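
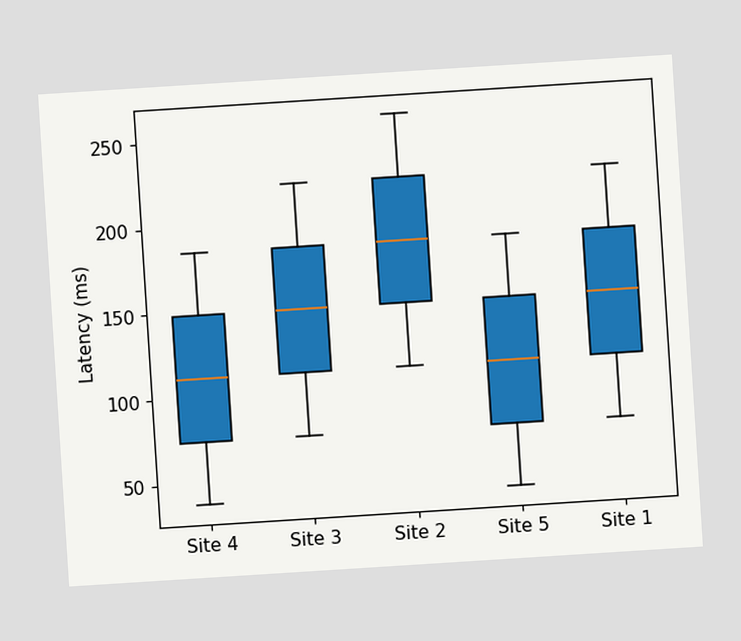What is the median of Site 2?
The chart is tilted about 4° counter-clockwise. The median line in the Site 2 box sits at 185ms.

185ms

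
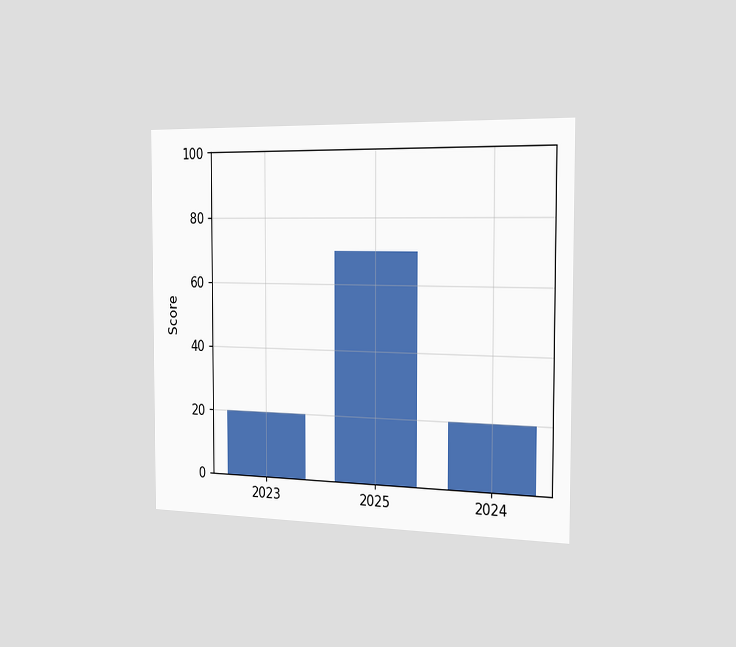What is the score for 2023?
20

The chart is viewed slightly from the right. Reading along the chart's y-axis, the 2023 bar reaches 20.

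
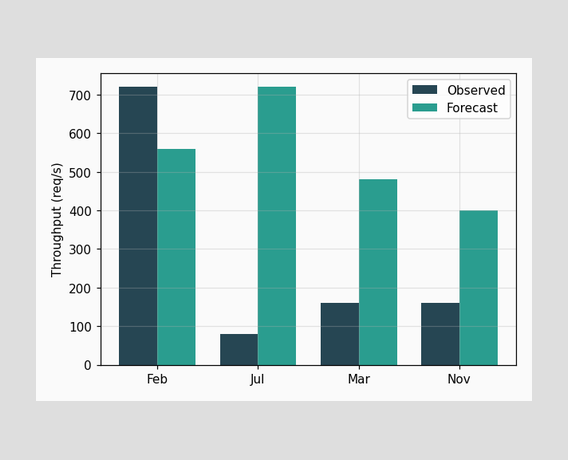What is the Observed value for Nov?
160req/s

The Observed bar at Nov reaches 160req/s on the y-axis.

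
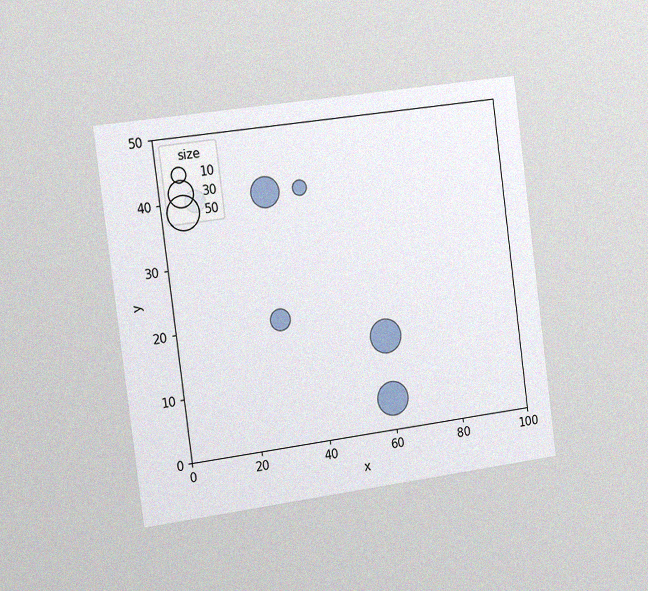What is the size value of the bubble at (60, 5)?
The chart is tilted about 7° counter-clockwise and viewed slightly from the left, with some photo noise. Matching the bubble at (60, 5) against the size legend gives 50.

50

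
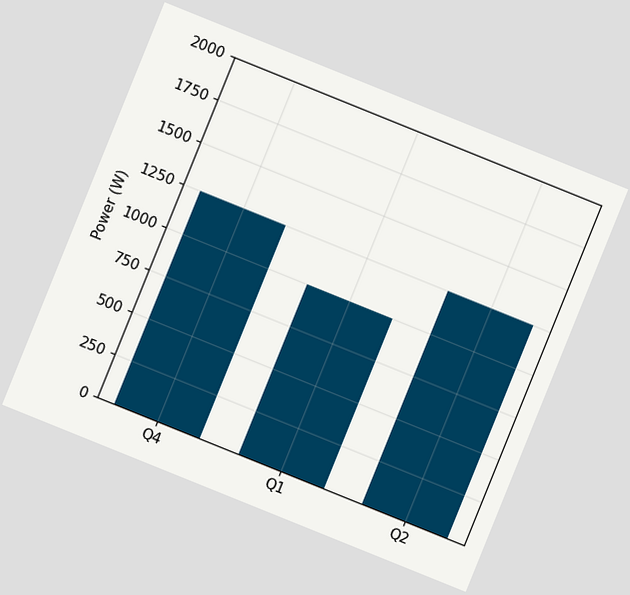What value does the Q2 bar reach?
1250W

The chart is tilted about 22° clockwise. Reading along the chart's y-axis, the Q2 bar reaches 1250W.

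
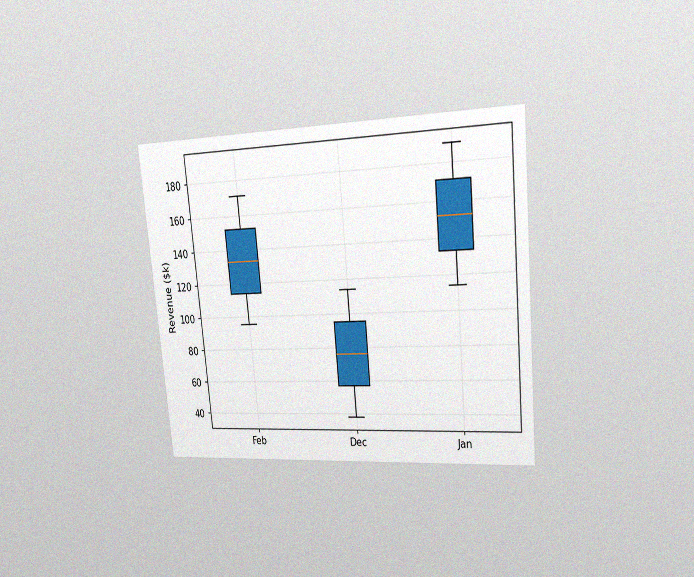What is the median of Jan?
The chart is tilted about 5° counter-clockwise and viewed slightly from the right, with some photo noise. The median line in the Jan box sits at $152k.

$152k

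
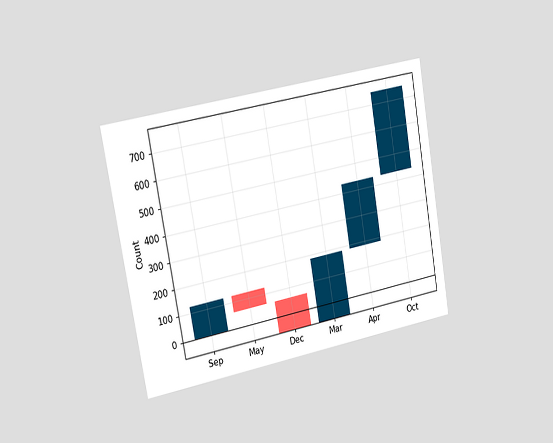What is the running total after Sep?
The chart is tilted about 10° counter-clockwise and viewed slightly from the left. After Sep the running total reaches 124.

124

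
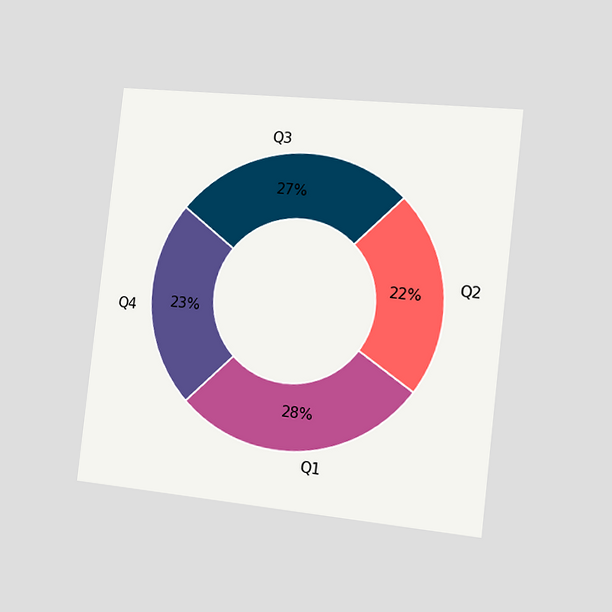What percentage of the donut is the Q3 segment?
27%

The chart is tilted about 6° clockwise and viewed slightly from the right. The Q3 segment takes up 27% of the ring.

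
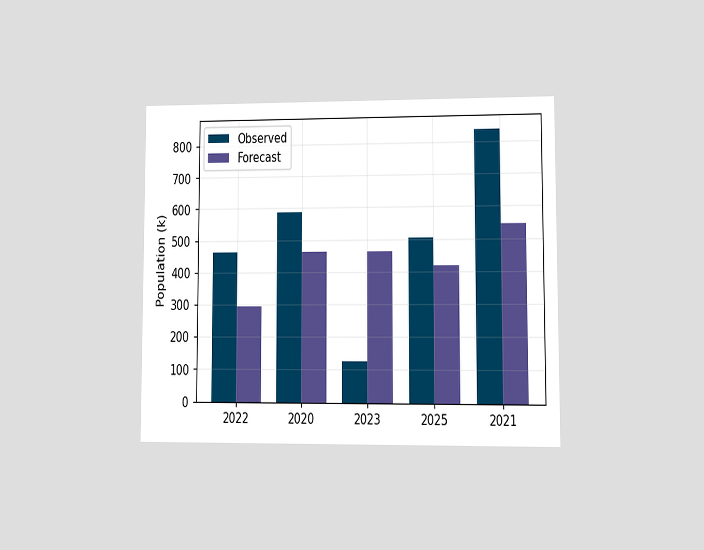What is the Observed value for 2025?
The chart is viewed at a slight angle. The Observed bar at 2025 reaches 504k on the y-axis.

504k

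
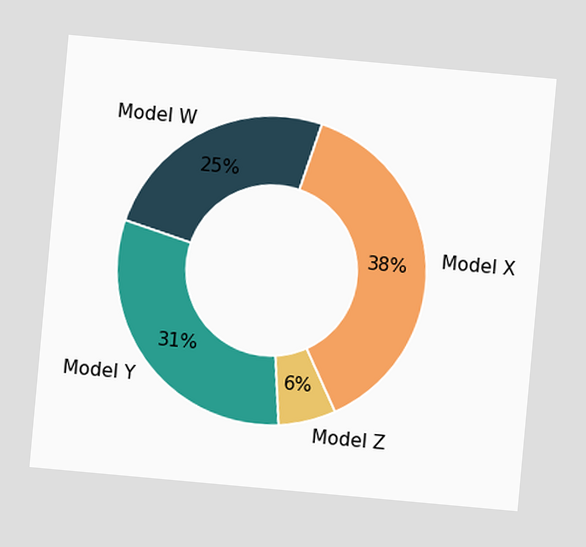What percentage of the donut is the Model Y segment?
31%

The chart is tilted about 5° clockwise. The Model Y segment takes up 31% of the ring.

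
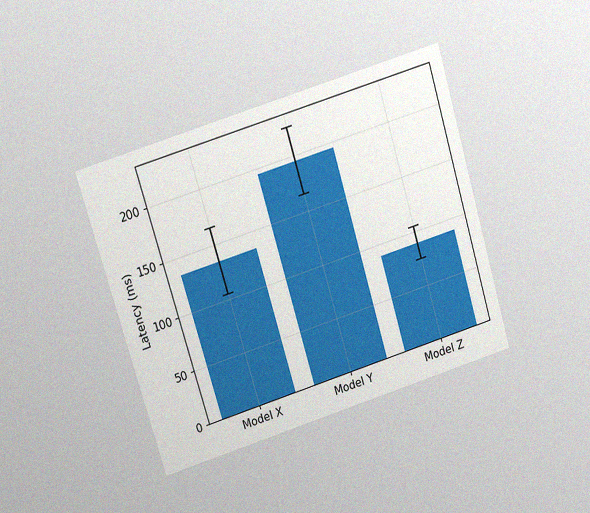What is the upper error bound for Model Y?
225ms

The chart is tilted about 17° counter-clockwise and viewed slightly from above, with some photo noise. The Model Y bar's upper whisker reaches 225ms.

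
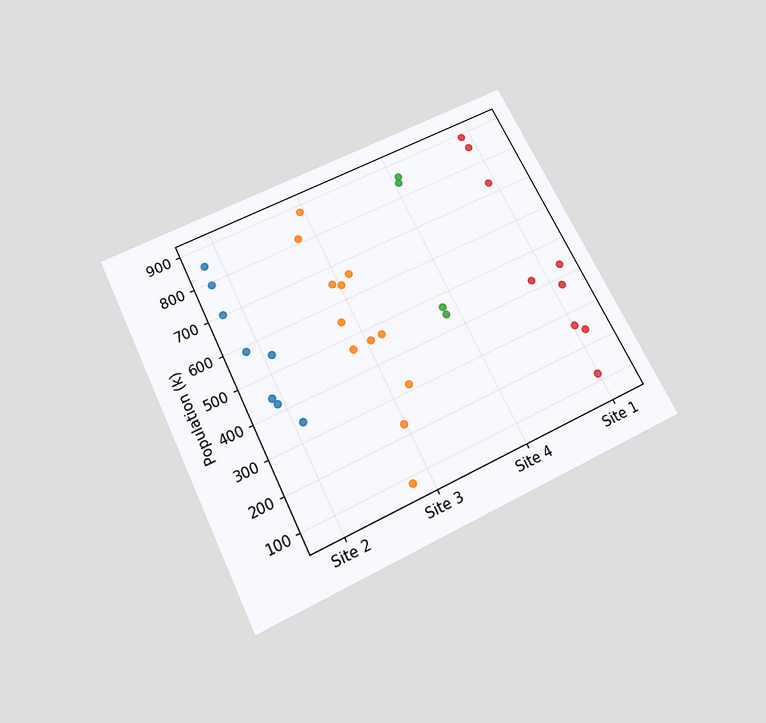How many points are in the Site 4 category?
4

The chart is tilted about 26° counter-clockwise and viewed slightly from below. Counting the markers in the Site 4 column gives 4.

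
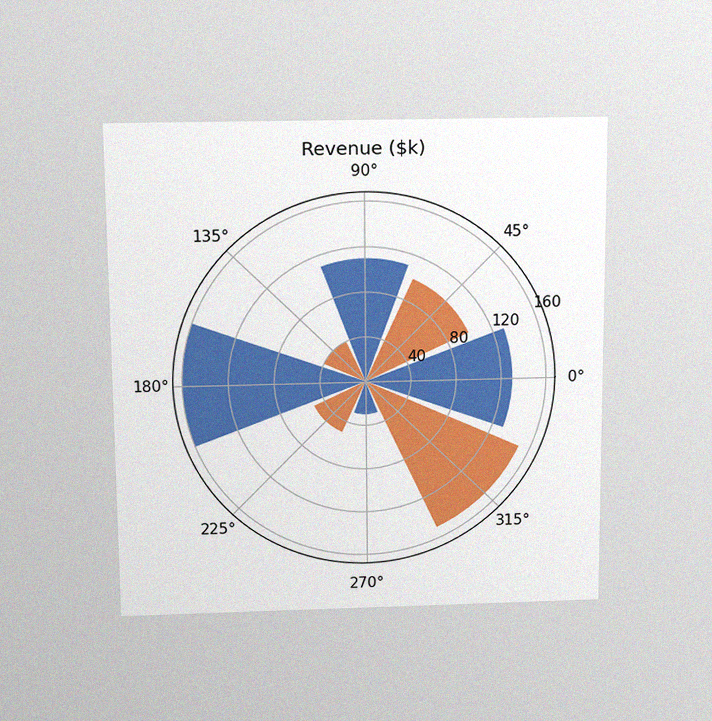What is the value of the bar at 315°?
The chart is viewed slightly from above, with some photo noise. The bar at 315° reaches $150k on the radial axis.

$150k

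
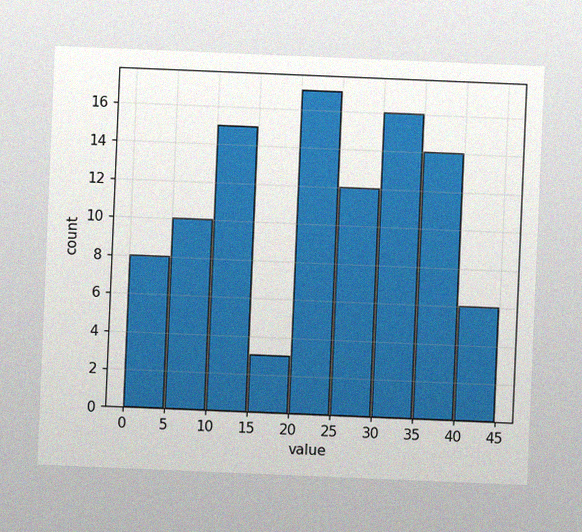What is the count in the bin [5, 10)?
The chart is tilted about 2° clockwise, with some photo noise. The [5, 10) bin has height 10.

10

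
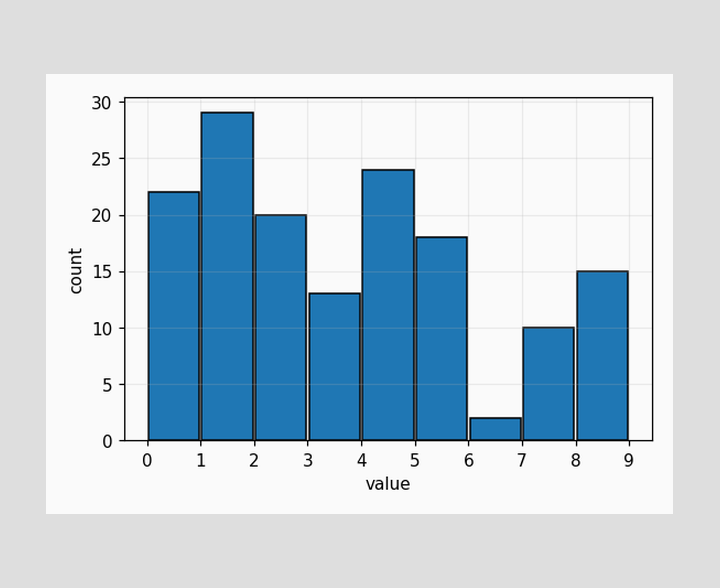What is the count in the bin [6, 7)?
The [6, 7) bin has height 2.

2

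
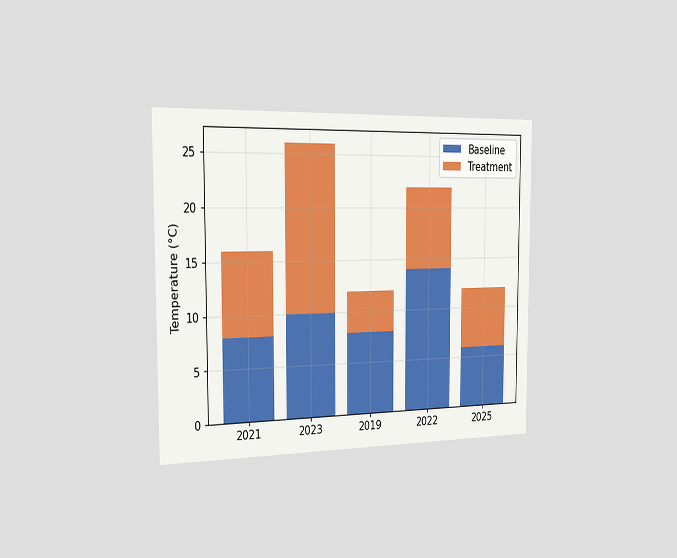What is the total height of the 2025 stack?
12°C

The chart is viewed slightly from the left. The 2025 stack's top reaches 12°C on the y-axis.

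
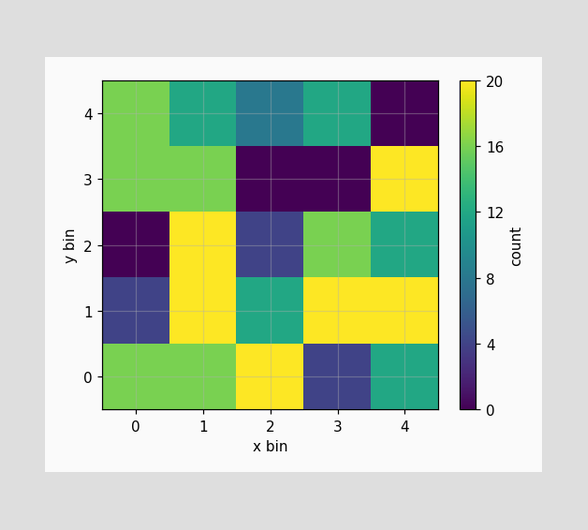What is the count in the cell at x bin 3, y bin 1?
20

Matching the cell (3, 1) against the colorbar gives 20.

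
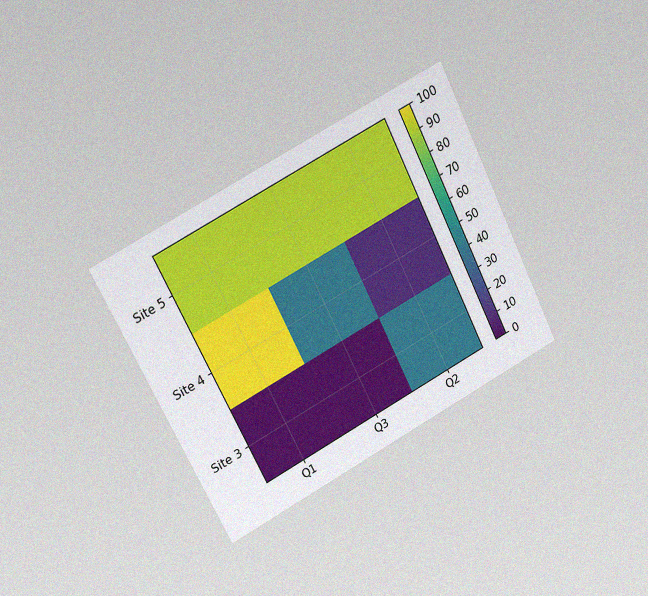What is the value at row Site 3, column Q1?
The chart is tilted about 26° counter-clockwise and viewed slightly from the left, with some photo noise. Matching cell (Site 3, Q1) against the colorbar gives 0.

0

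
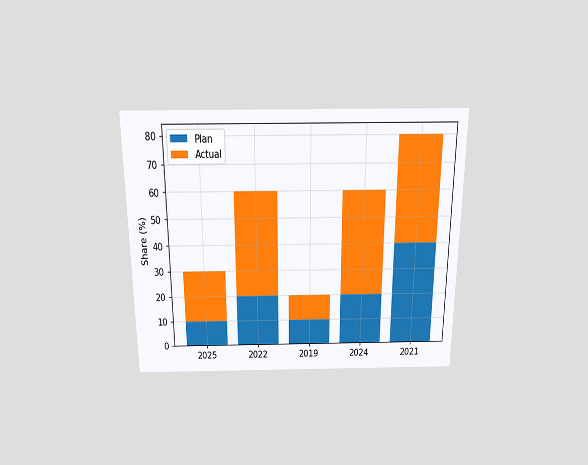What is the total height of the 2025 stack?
30%

The chart is viewed slightly from above. The 2025 stack's top reaches 30% on the y-axis.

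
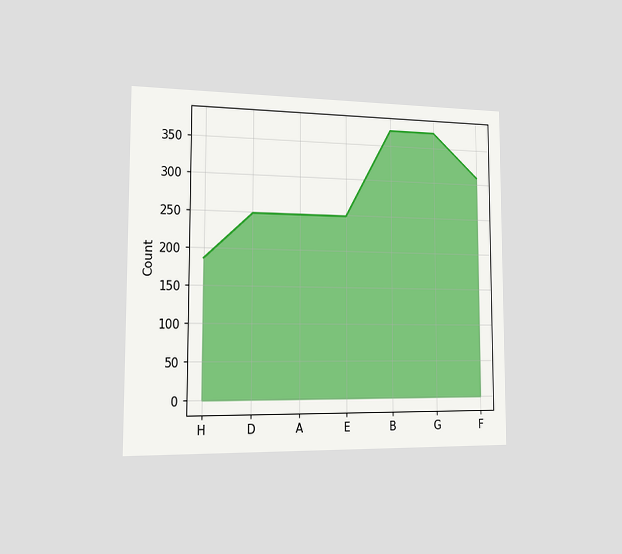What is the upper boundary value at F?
The chart is viewed slightly from the left. At F the upper boundary is at 310.

310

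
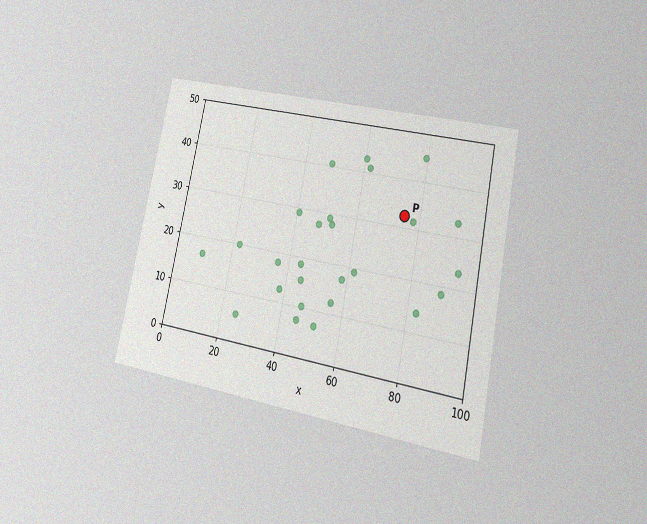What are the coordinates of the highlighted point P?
The chart is tilted about 12° clockwise and viewed at a slight angle, with some photo noise. Following the gridlines from P to each axis, P sits at (75, 32.5).

(75, 32.5)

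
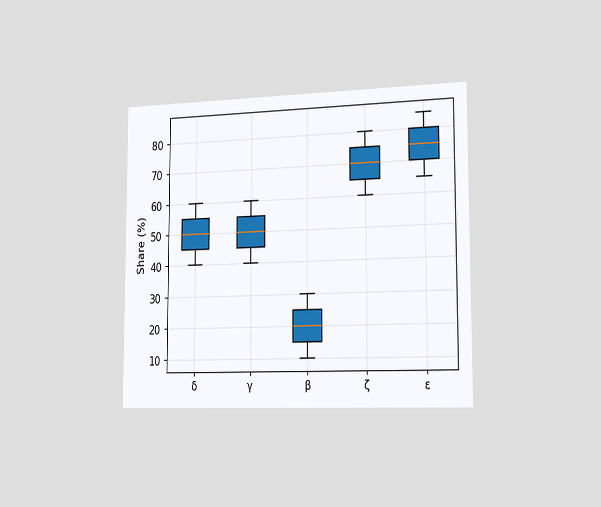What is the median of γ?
50%

The chart is viewed slightly from the right. The median line in the γ box sits at 50%.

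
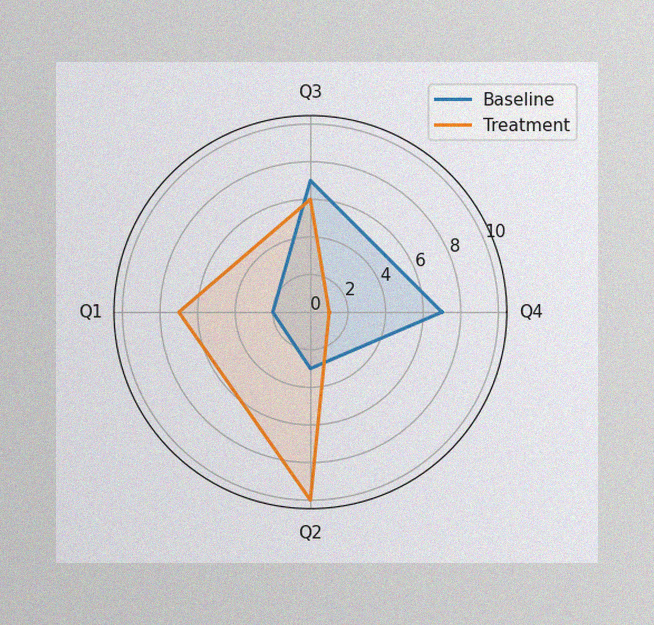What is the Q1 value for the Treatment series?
7

The image has some photo noise and uneven lighting. On the Q1 axis, Treatment reaches 7.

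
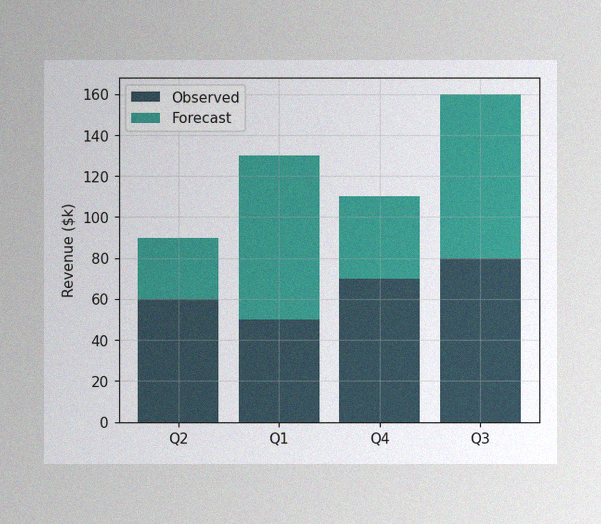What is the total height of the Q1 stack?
$130k

The image has some photo noise and uneven lighting. The Q1 stack's top reaches $130k on the y-axis.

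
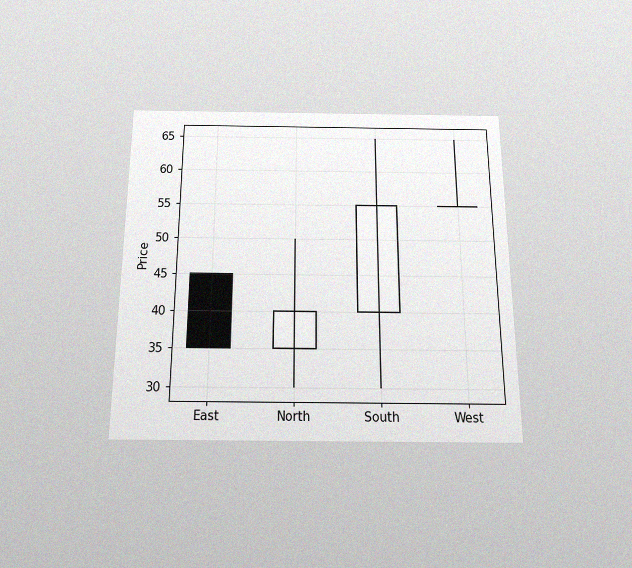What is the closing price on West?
The chart is viewed slightly from below, with some photo noise. The West candle closes at 55.

55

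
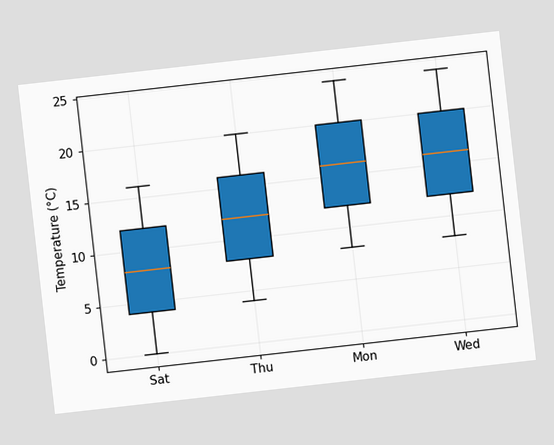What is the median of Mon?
16°C

The chart is tilted about 6° counter-clockwise. The median line in the Mon box sits at 16°C.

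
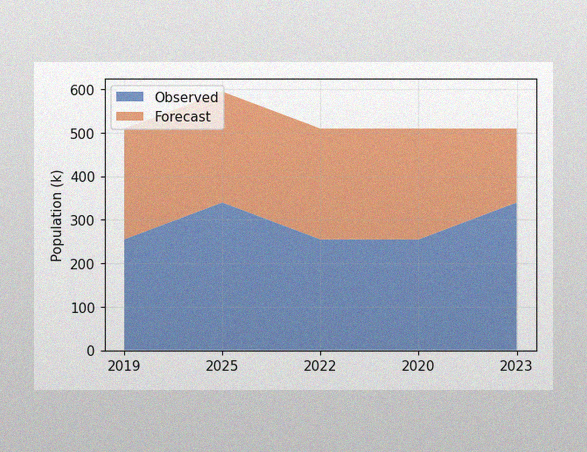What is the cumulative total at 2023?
510k

The image has some photo noise and uneven lighting. The stacked total at 2023 reaches 510k.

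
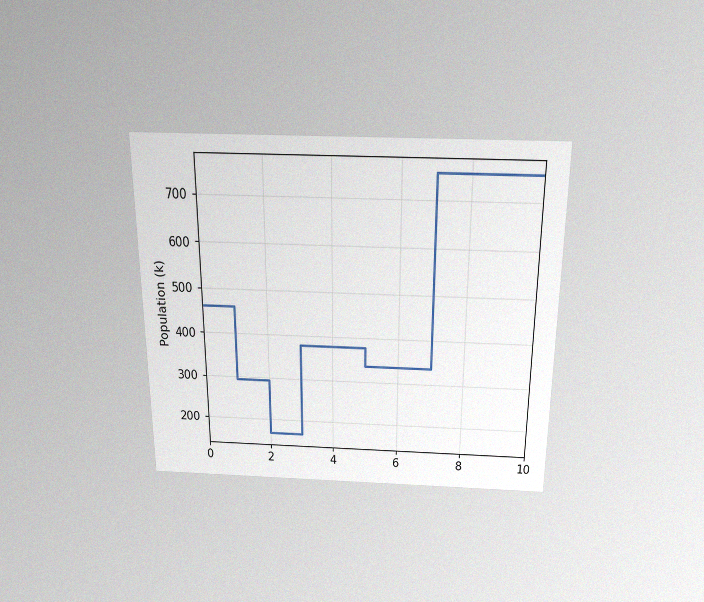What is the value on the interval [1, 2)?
The chart is viewed slightly from above, with some photo noise. On [1, 2) the step sits at 294k.

294k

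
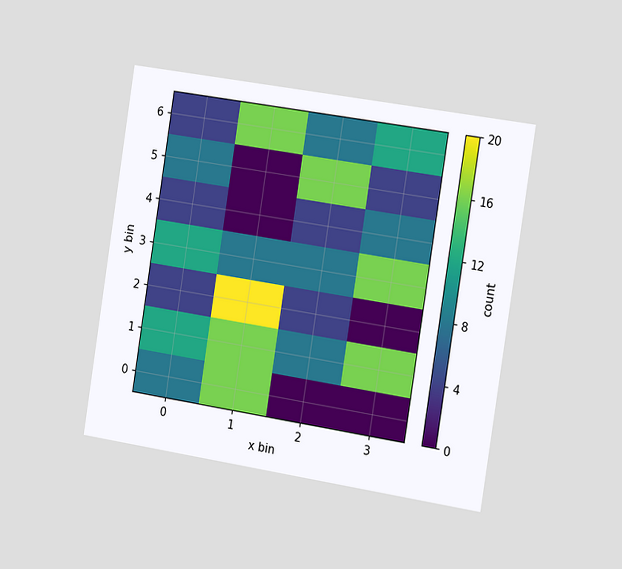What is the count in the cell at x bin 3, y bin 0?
0

The chart is tilted about 9° clockwise and viewed slightly from the right. Matching the cell (3, 0) against the colorbar gives 0.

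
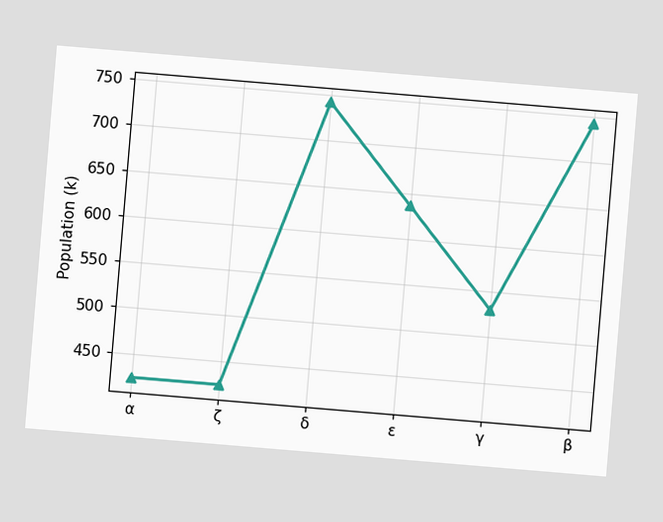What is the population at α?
424k

The chart is tilted about 5° clockwise. At α, the line is at 424k.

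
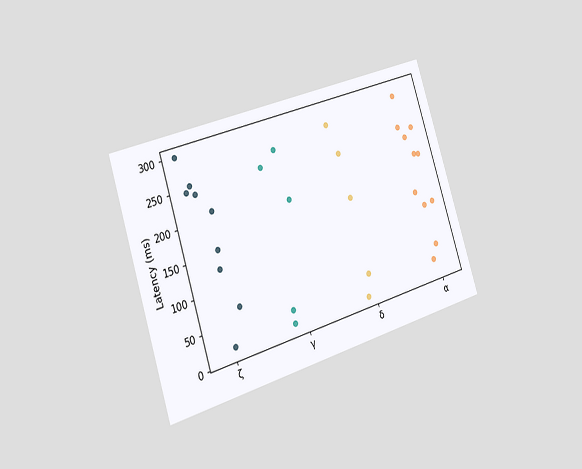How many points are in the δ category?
The chart is tilted about 17° counter-clockwise and viewed slightly from the left. Counting the markers in the δ column gives 5.

5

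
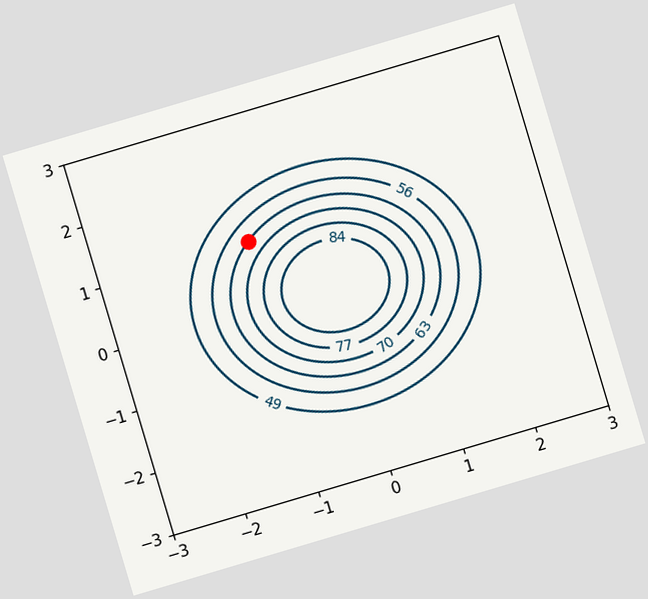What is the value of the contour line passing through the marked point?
63

The chart is tilted about 17° counter-clockwise. The marked point sits on the contour labelled 63.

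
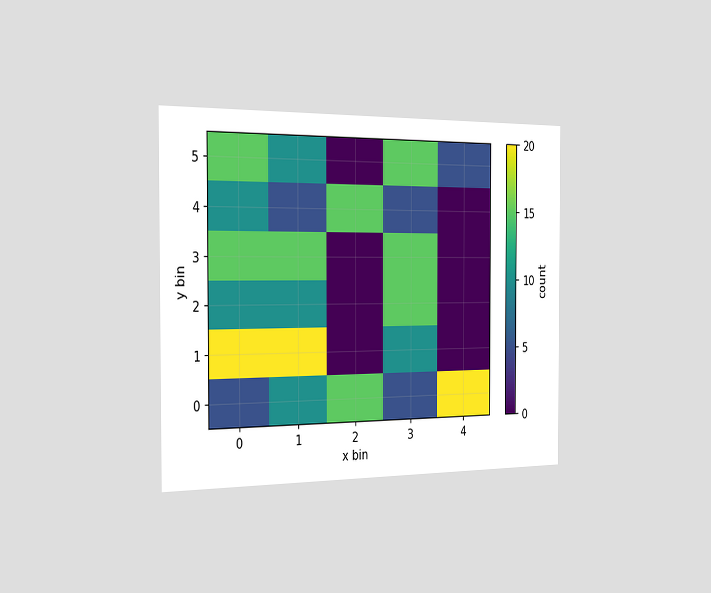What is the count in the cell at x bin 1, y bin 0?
The chart is viewed slightly from the left. Matching the cell (1, 0) against the colorbar gives 10.

10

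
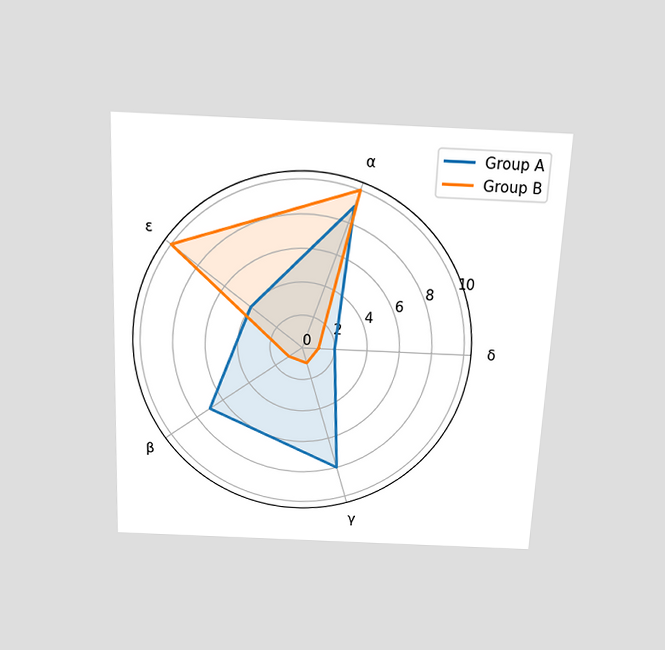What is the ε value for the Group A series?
4

The chart is tilted about 3° clockwise and viewed slightly from above. On the ε axis, Group A reaches 4.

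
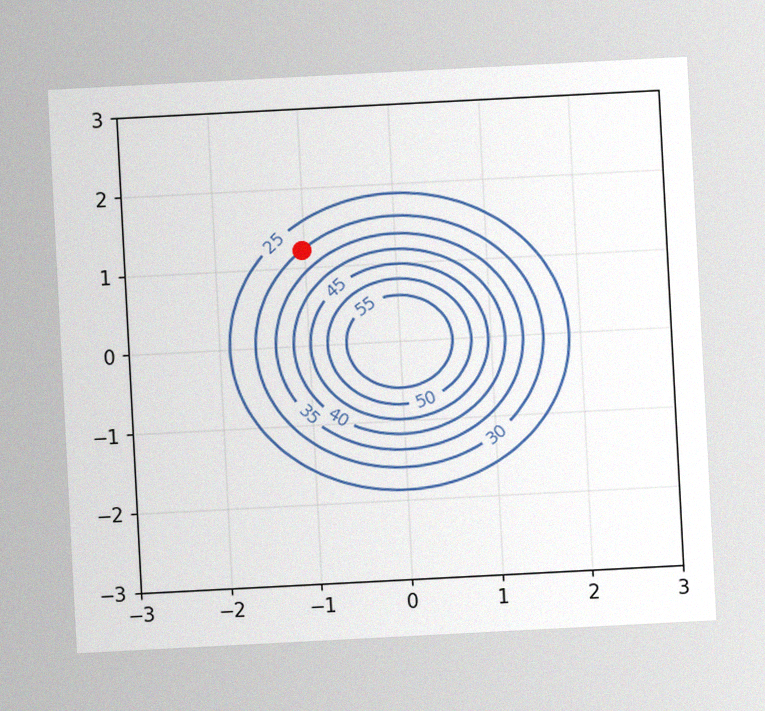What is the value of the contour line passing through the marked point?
The chart is tilted about 3° counter-clockwise, with some photo noise. The marked point sits on the contour labelled 30.

30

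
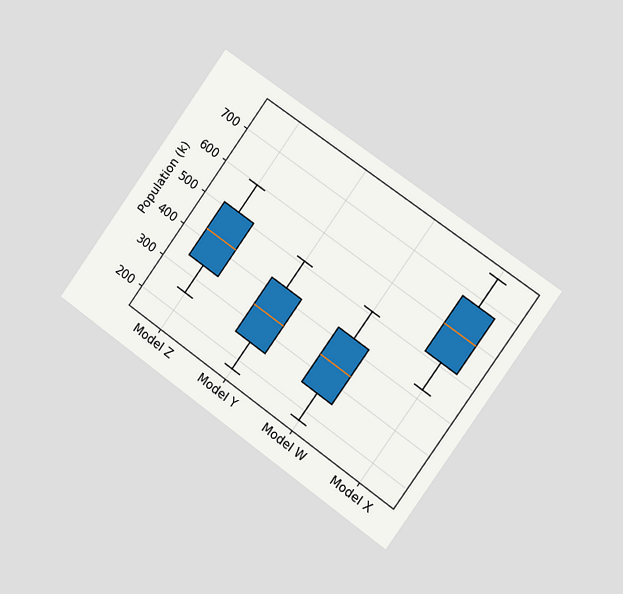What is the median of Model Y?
340k

The chart is tilted about 36° clockwise and viewed slightly from the right. The median line in the Model Y box sits at 340k.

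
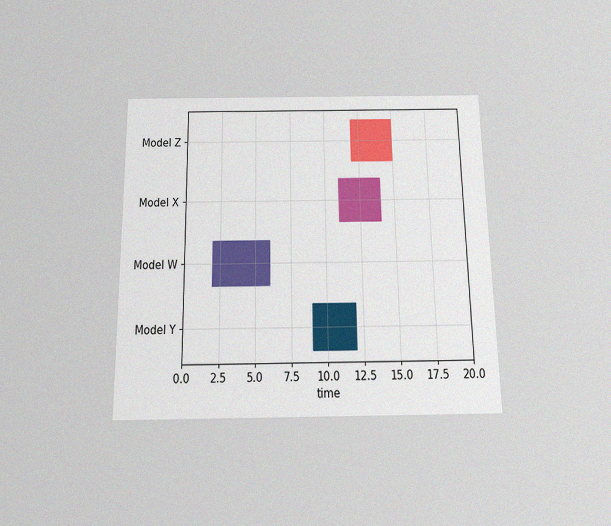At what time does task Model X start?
11

The chart is viewed slightly from below, with some photo noise. The Model X bar begins at t=11.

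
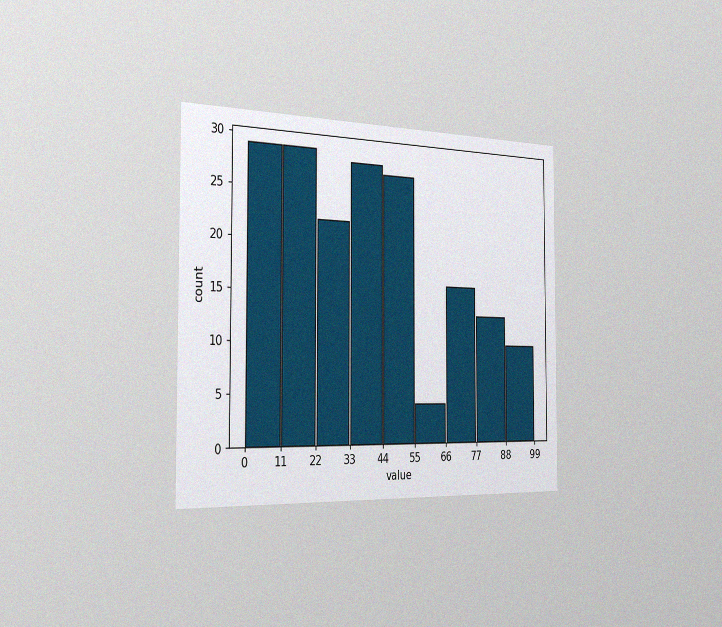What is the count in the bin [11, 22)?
The chart is viewed slightly from the left, with some photo noise. The [11, 22) bin has height 29.

29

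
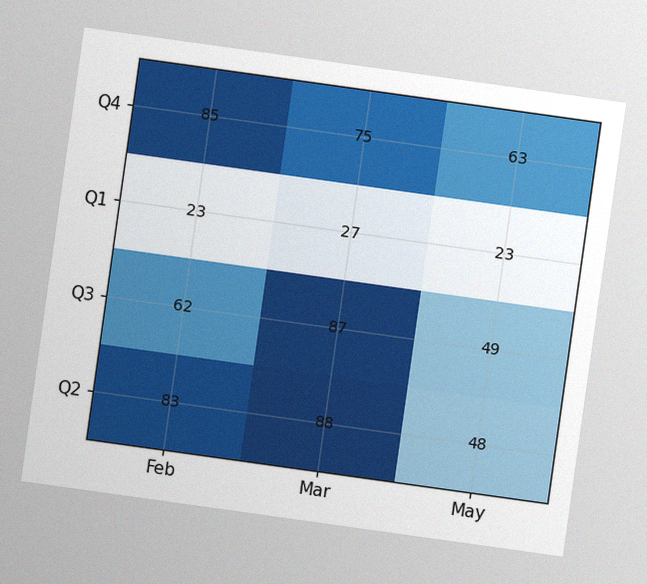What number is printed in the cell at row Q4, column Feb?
The chart is tilted about 8° clockwise, with some photo noise. The (Q4, Feb) cell reads 85.

85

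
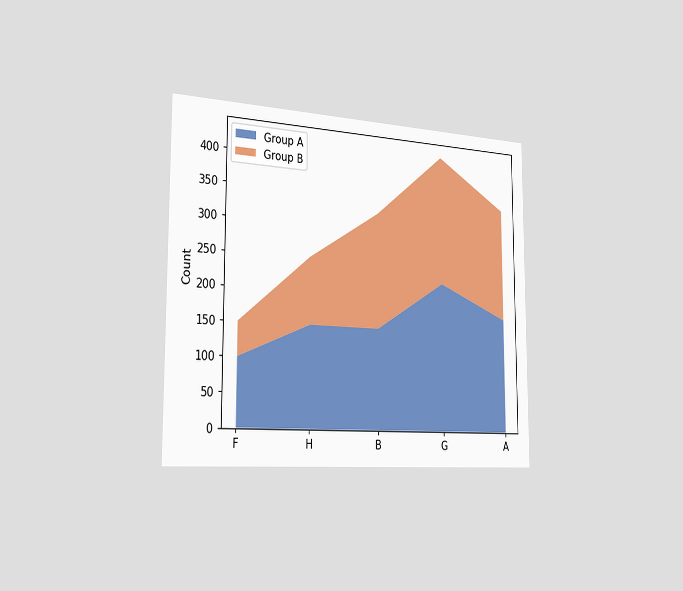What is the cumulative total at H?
250

The chart is viewed slightly from the left. The stacked total at H reaches 250.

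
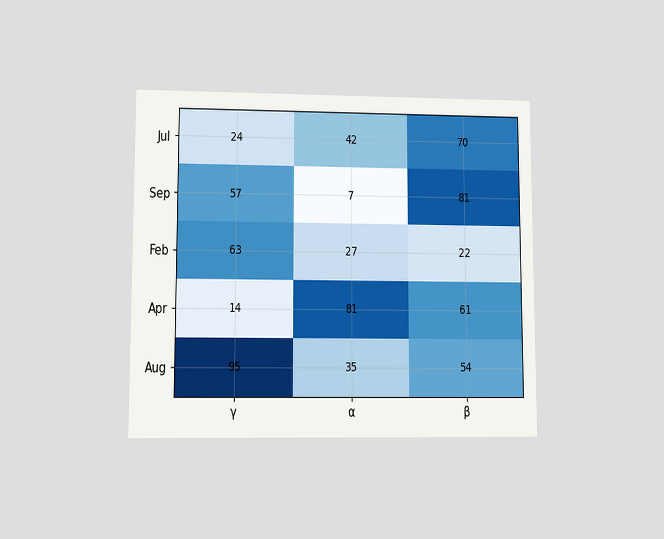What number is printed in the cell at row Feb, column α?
27

The chart is viewed at a slight angle. The (Feb, α) cell reads 27.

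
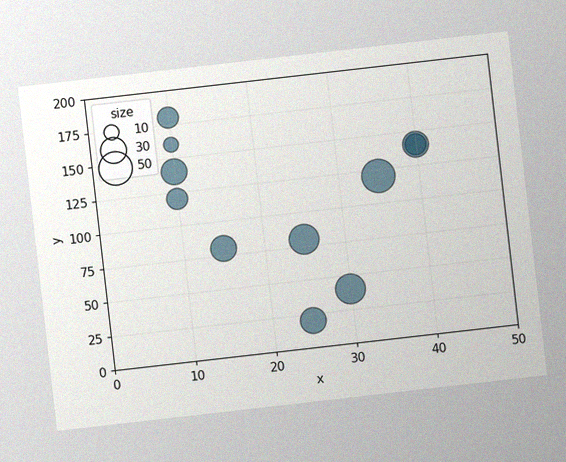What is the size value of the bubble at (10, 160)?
The chart is tilted about 7° counter-clockwise, with some photo noise. Matching the bubble at (10, 160) against the size legend gives 10.

10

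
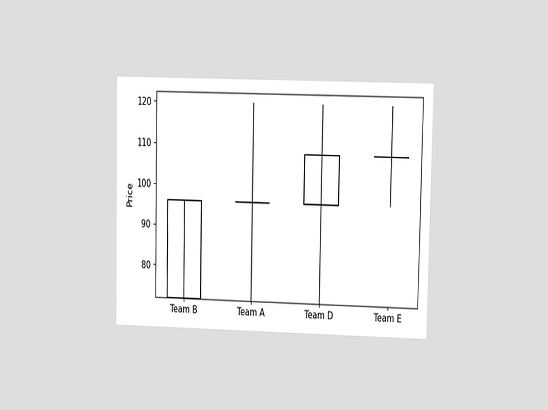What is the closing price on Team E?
108

The chart is viewed at a slight angle. The Team E candle closes at 108.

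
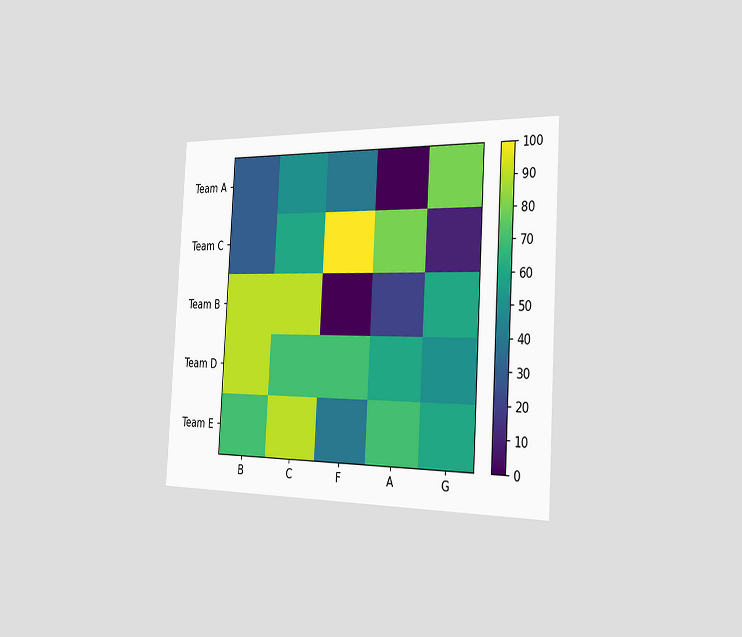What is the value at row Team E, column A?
The chart is tilted about 3° clockwise and viewed slightly from the right. Matching cell (Team E, A) against the colorbar gives 70.

70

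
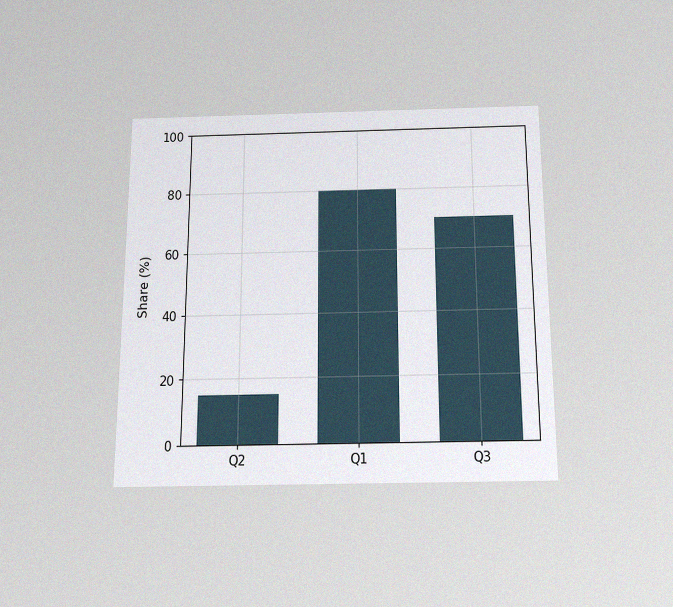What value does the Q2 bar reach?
15%

The chart is viewed slightly from below, with some photo noise. Reading along the chart's y-axis, the Q2 bar reaches 15%.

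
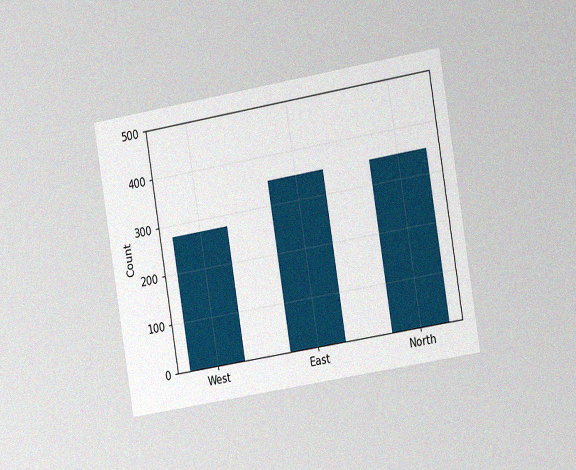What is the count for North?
The chart is tilted about 9° counter-clockwise and viewed slightly from the right, with some photo noise. Reading along the chart's y-axis, the North bar reaches 350.

350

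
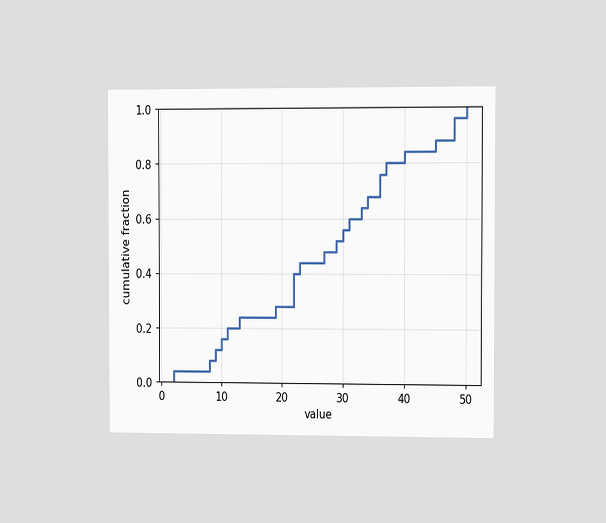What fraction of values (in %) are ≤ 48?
The chart is viewed slightly from the right. At x=48 the ECDF step is at 96%.

96%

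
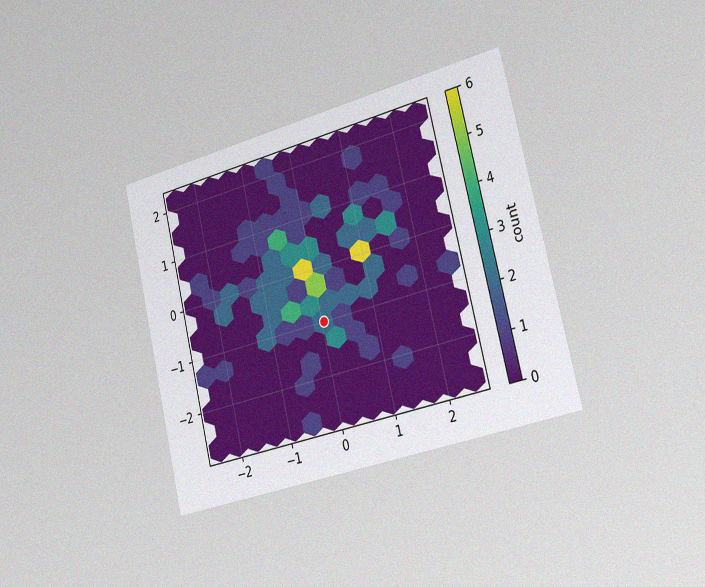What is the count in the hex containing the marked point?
The chart is tilted about 14° counter-clockwise and viewed slightly from the right, with some photo noise. The marked hex reads 2 on the colorbar.

2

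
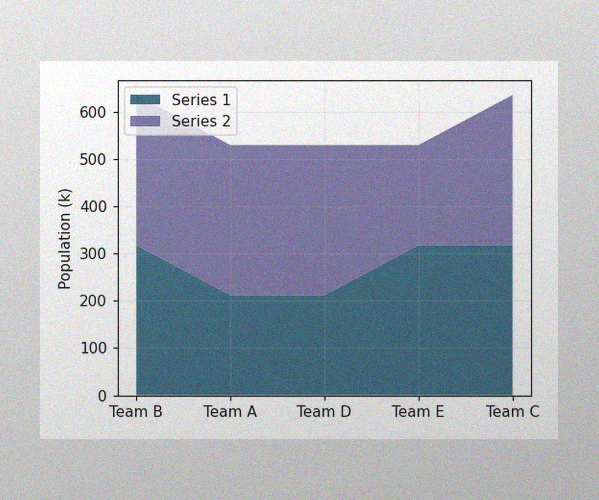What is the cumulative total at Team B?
636k

The image has some photo noise and uneven lighting. The stacked total at Team B reaches 636k.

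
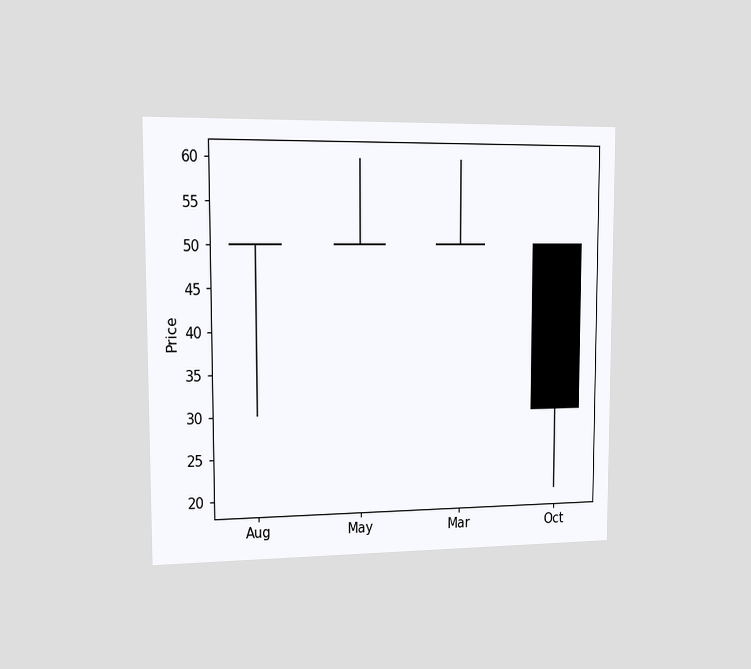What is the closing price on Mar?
The chart is viewed slightly from the left. The Mar candle closes at 50.

50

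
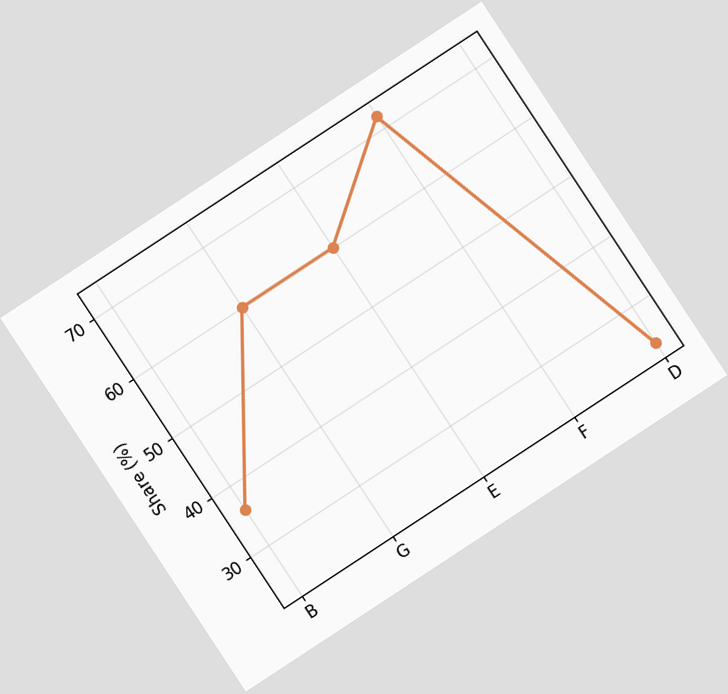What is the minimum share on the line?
24%

The chart is tilted about 33° counter-clockwise. The lowest point is at D, and reading across to the y-axis gives 24%.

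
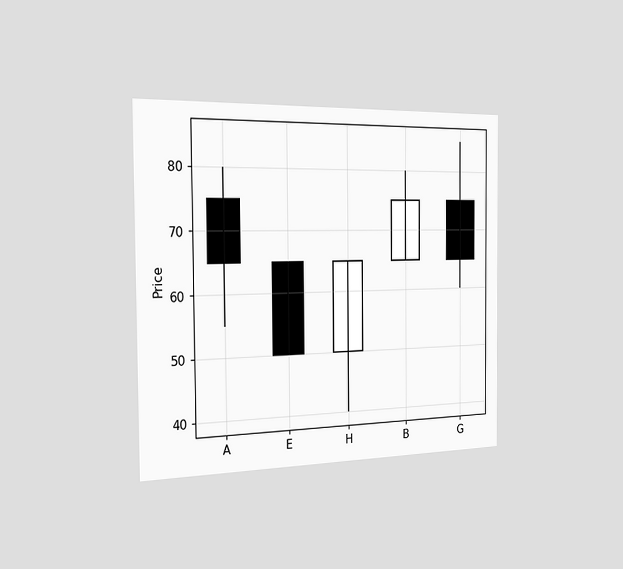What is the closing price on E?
50

The chart is viewed slightly from the left. The E candle closes at 50.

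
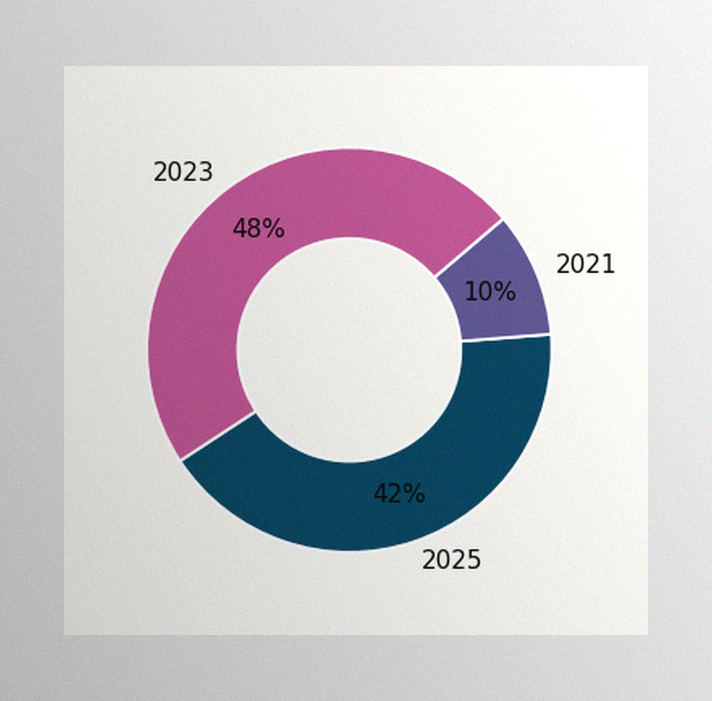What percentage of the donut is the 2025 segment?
42%

The image has some photo noise and uneven lighting. The 2025 segment takes up 42% of the ring.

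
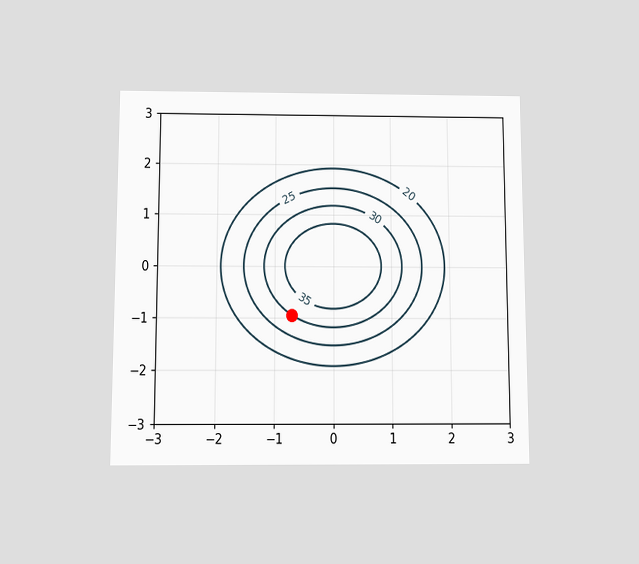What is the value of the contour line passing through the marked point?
The chart is viewed slightly from below. The marked point sits on the contour labelled 30.

30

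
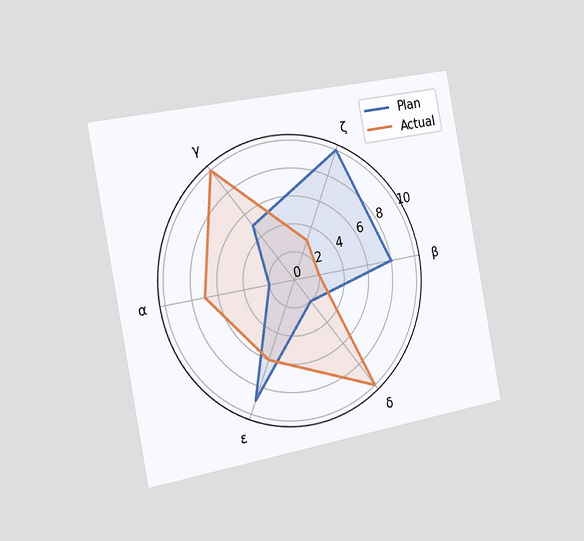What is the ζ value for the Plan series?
The chart is tilted about 11° counter-clockwise and viewed slightly from the left. On the ζ axis, Plan reaches 10.

10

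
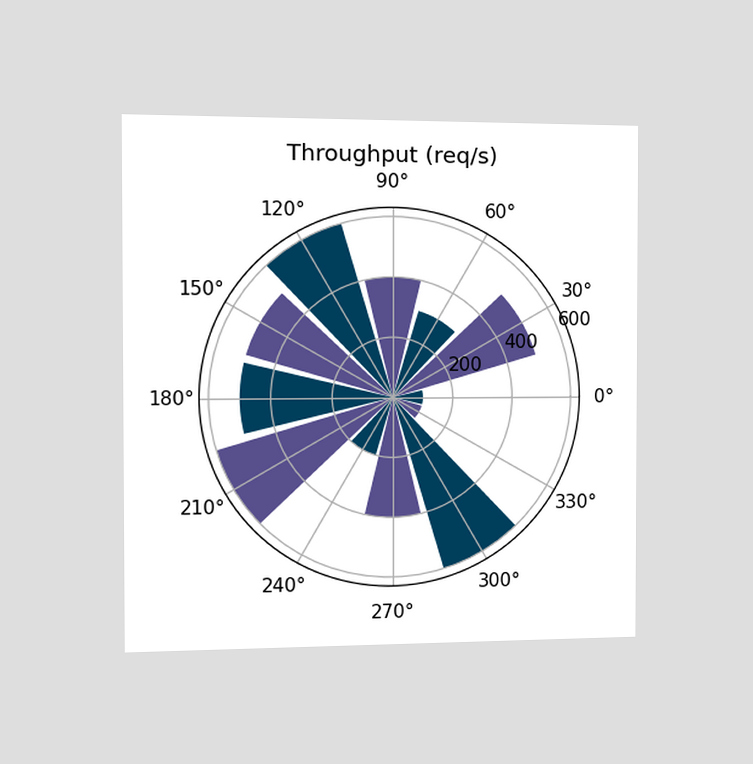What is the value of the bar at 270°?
The chart is viewed slightly from the left. The bar at 270° reaches 400req/s on the radial axis.

400req/s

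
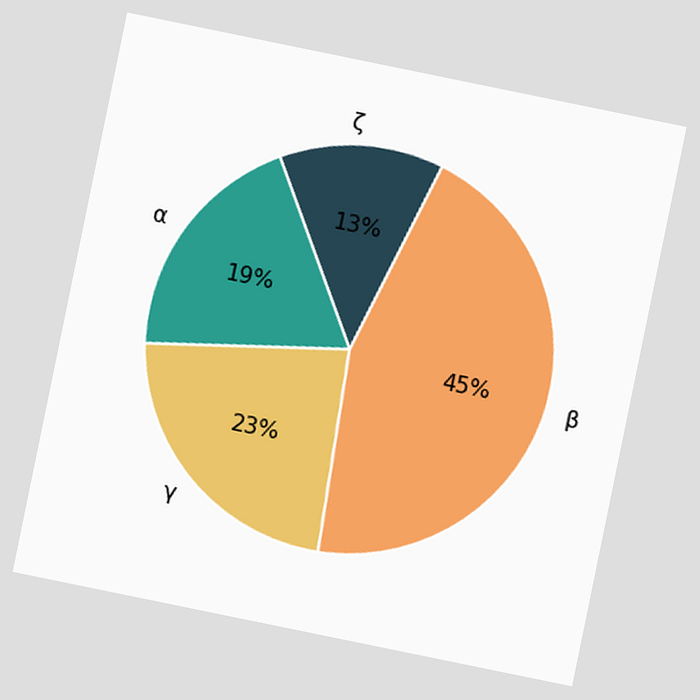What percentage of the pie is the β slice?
45%

The chart is tilted about 12° clockwise. The β slice takes up 45% of the pie.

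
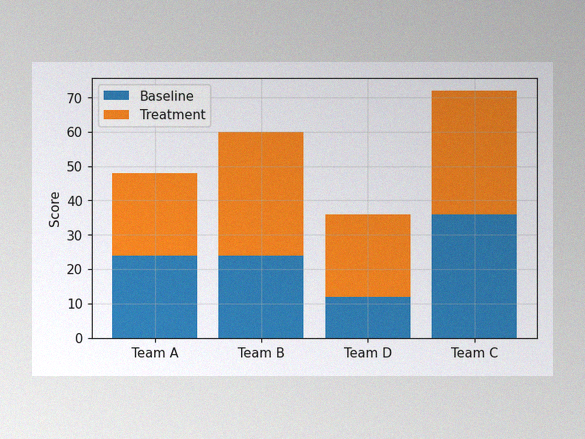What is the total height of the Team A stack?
The image has some photo noise and uneven lighting. The Team A stack's top reaches 48 on the y-axis.

48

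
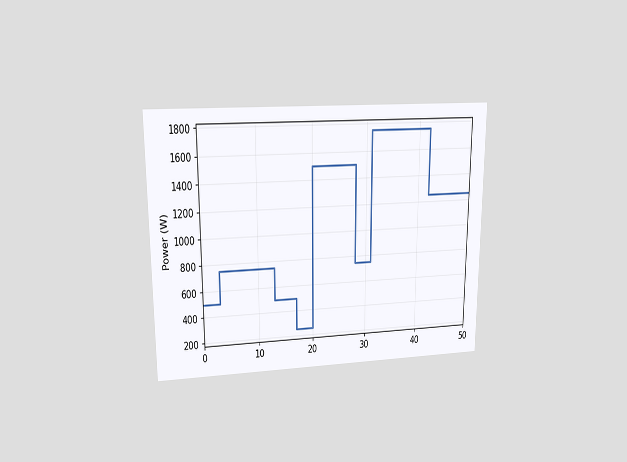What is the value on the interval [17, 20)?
The chart is viewed at a slight angle. On [17, 20) the step sits at 250W.

250W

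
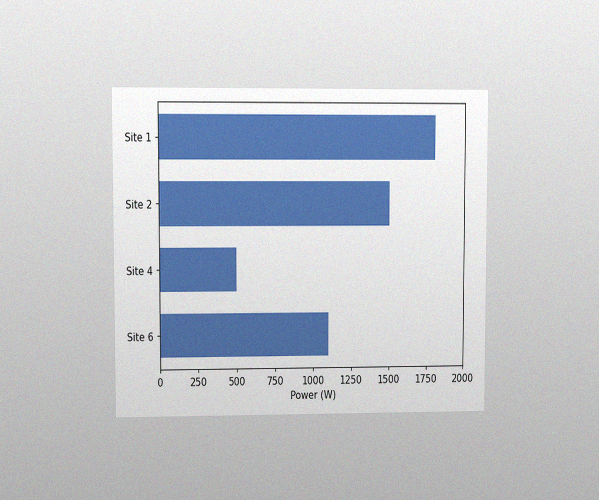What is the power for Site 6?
1100W

The chart is viewed at a slight angle, with some photo noise. Reading along the chart's x-axis, the Site 6 bar reaches 1100W.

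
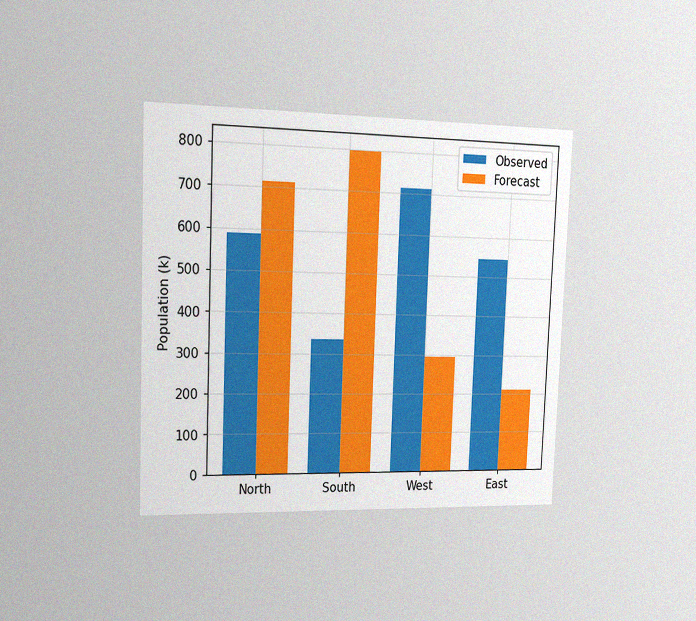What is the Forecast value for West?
The chart is tilted about 2° clockwise and viewed slightly from the left, with some photo noise. The Forecast bar at West reaches 294k on the y-axis.

294k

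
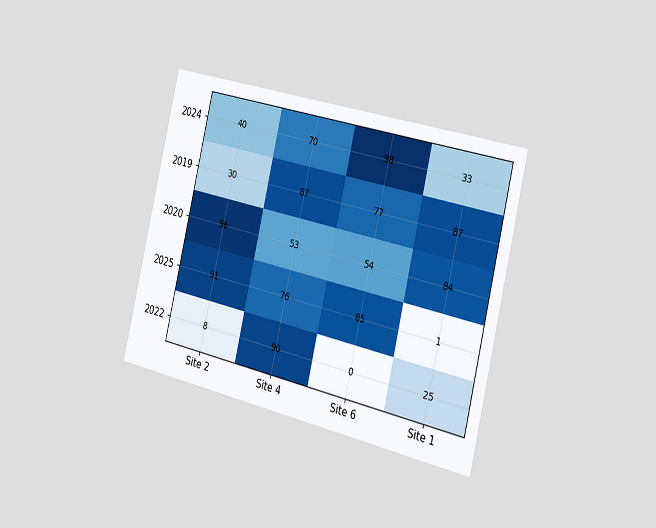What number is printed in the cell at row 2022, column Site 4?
90

The chart is tilted about 13° clockwise and viewed slightly from the right. The (2022, Site 4) cell reads 90.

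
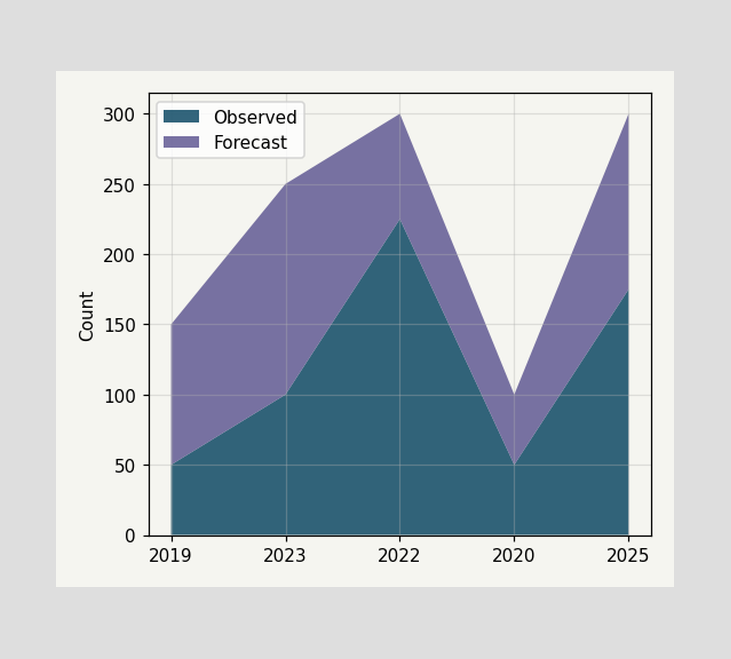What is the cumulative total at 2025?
300

The stacked total at 2025 reaches 300.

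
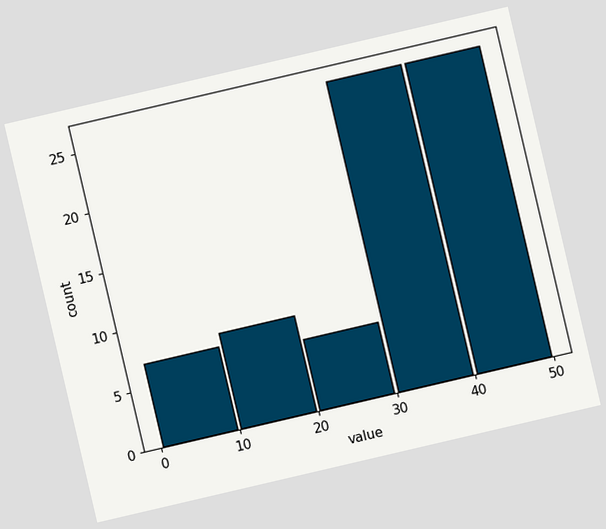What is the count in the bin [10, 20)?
8

The chart is tilted about 13° counter-clockwise. The [10, 20) bin has height 8.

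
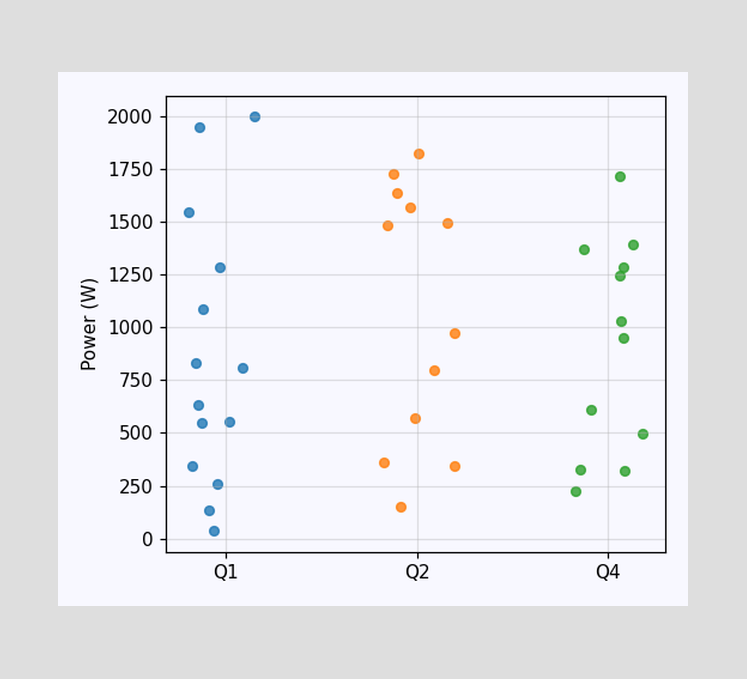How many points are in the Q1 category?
Counting the markers in the Q1 column gives 14.

14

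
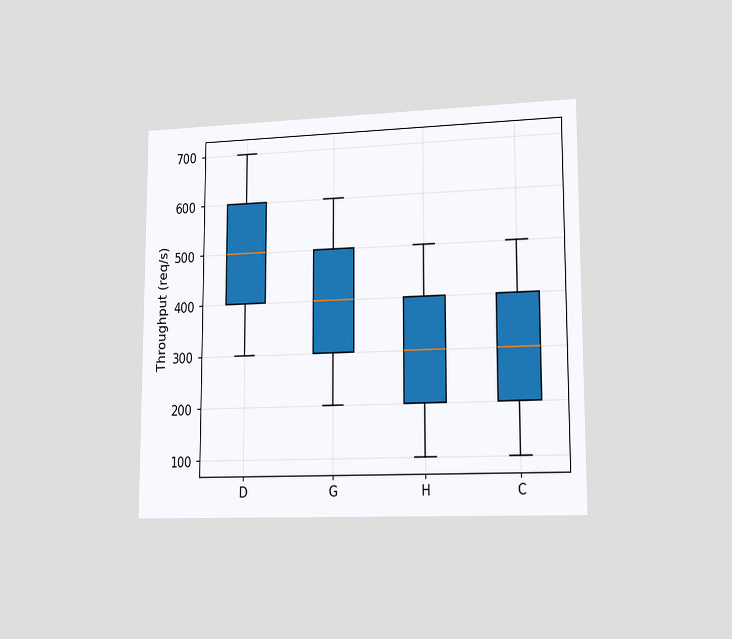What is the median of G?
The chart is viewed slightly from the right. The median line in the G box sits at 400req/s.

400req/s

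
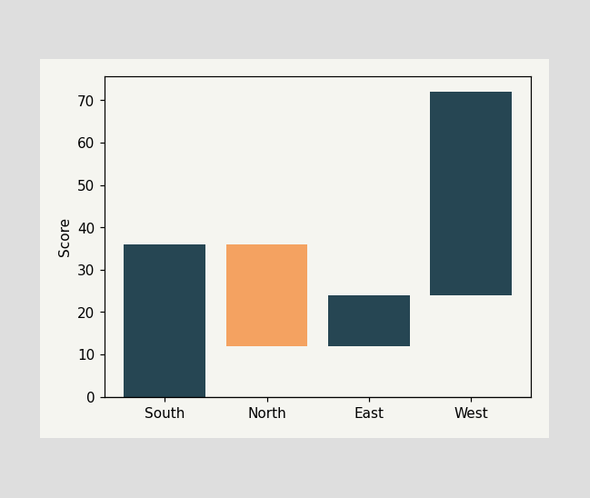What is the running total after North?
12

After North the running total reaches 12.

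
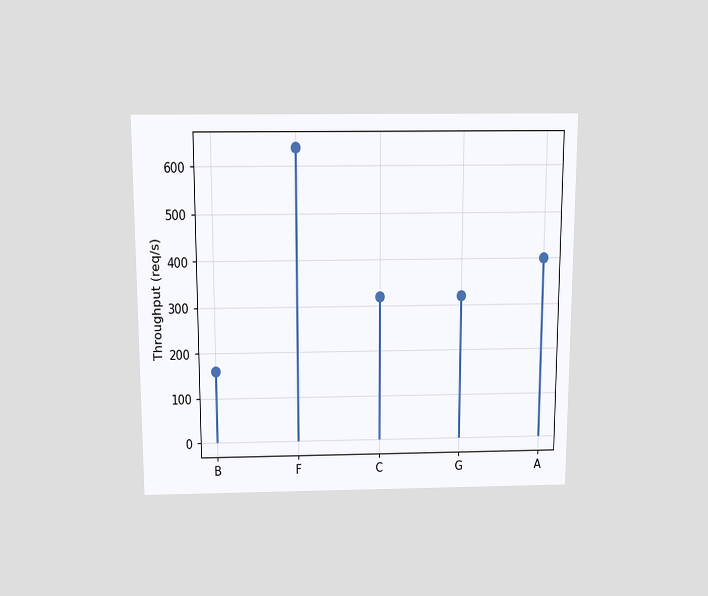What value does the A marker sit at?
400req/s

The chart is viewed slightly from above. The A marker sits at 400req/s.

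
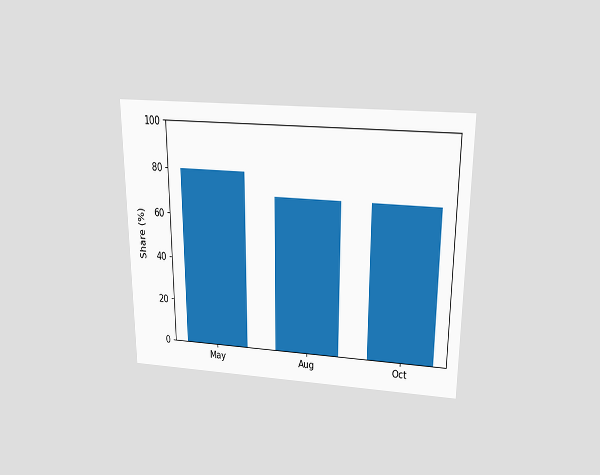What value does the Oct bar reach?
70%

The chart is viewed slightly from above. Reading along the chart's y-axis, the Oct bar reaches 70%.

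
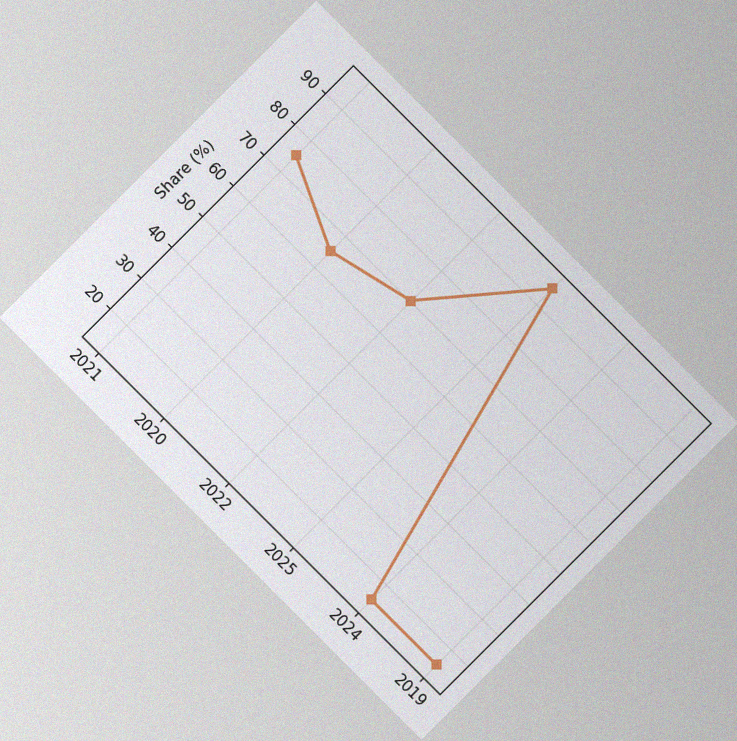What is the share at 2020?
The chart is tilted about 45° clockwise, with some photo noise. At 2020, the line is at 65%.

65%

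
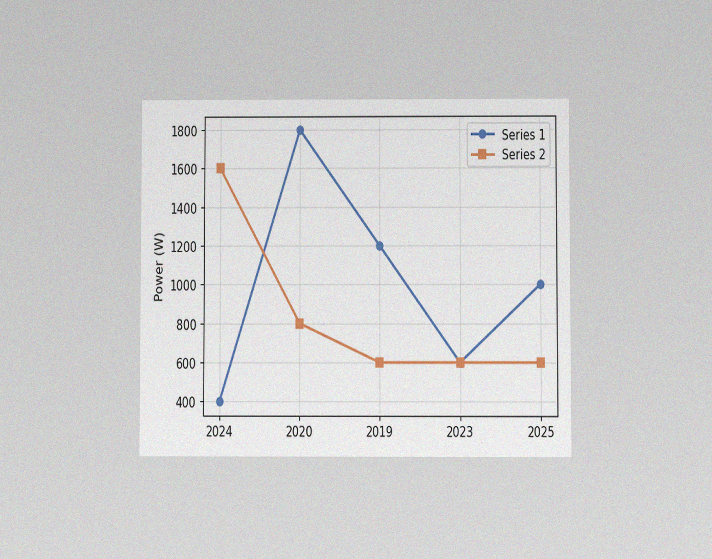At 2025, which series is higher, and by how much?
The chart is viewed at a slight angle, with some photo noise. At 2025, Series 1 sits above the other line by 400W.

Series 1, by 400W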